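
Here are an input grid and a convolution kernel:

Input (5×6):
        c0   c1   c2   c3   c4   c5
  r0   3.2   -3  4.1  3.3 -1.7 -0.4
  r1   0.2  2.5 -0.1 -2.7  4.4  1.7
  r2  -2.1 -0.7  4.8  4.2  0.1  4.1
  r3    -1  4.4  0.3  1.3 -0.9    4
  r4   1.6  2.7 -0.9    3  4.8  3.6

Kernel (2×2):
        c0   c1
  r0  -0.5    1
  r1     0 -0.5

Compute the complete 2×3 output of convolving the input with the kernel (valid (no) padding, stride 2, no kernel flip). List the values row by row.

-5.85 2.6 -0.4
-1.85 1.15 2.05

Output[0,0]: The receptive field on the input at this output position is [3.2 -3 / 0.2 2.5]. Elementwise product with the kernel and sum: 3.2·-0.5 + -3·1 + 2.5·-0.5.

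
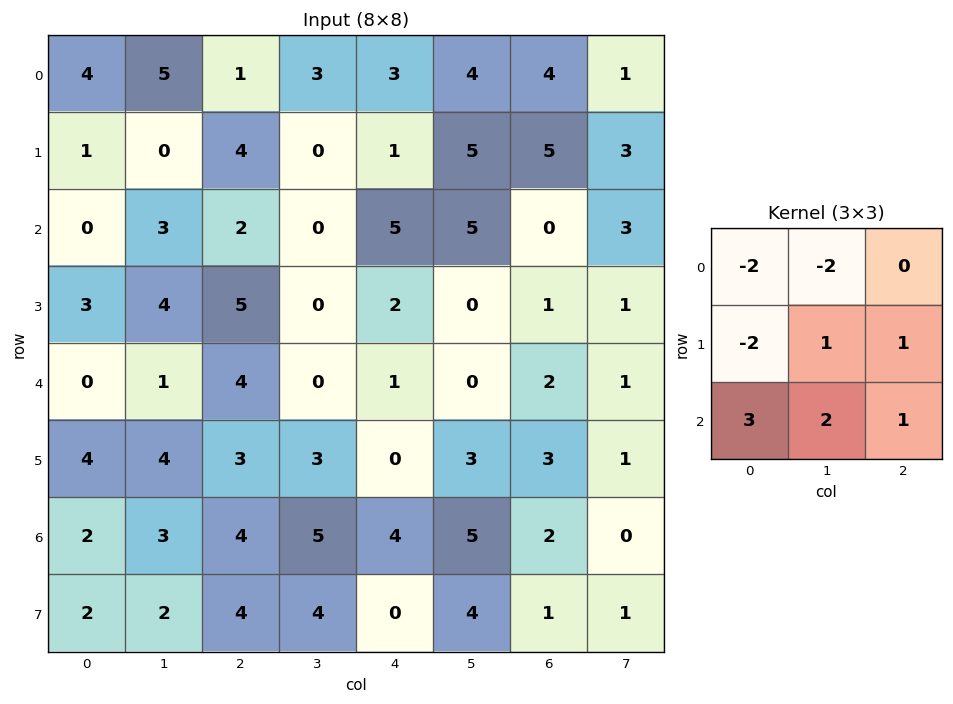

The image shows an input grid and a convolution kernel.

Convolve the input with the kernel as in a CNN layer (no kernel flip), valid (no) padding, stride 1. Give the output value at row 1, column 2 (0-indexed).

The receptive field on the input at this output position is [4 0 1 / 2 0 5 / 5 0 2]. Elementwise product with the kernel and sum: 4·-2 + 0·-2 + 2·-2 + 0·1 + 5·1 + 5·3 + 0·2 + 2·1.

10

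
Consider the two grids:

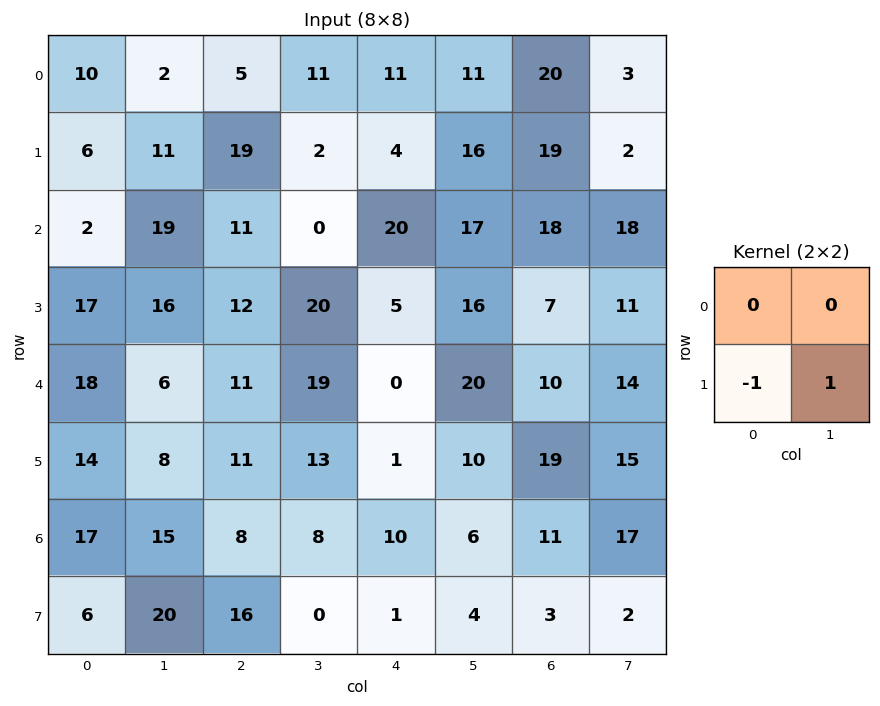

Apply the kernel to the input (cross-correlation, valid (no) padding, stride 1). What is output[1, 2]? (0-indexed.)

-11

The receptive field on the input at this output position is [19 2 / 11 0]. Elementwise product with the kernel and sum: 11·-1 + 0·1.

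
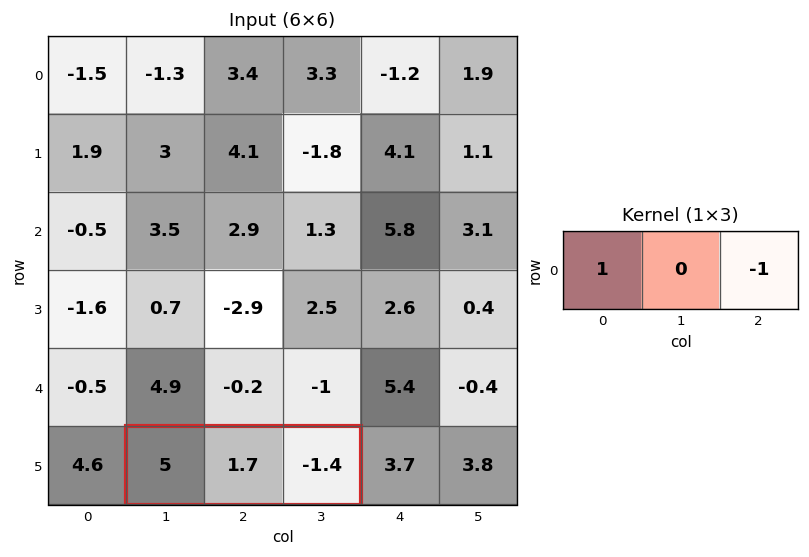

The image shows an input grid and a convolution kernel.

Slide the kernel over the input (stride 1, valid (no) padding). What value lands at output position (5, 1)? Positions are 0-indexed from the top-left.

6.4

The receptive field on the input at this output position is [5 1.7 -1.4]. Elementwise product with the kernel and sum: 5·1 + -1.4·-1.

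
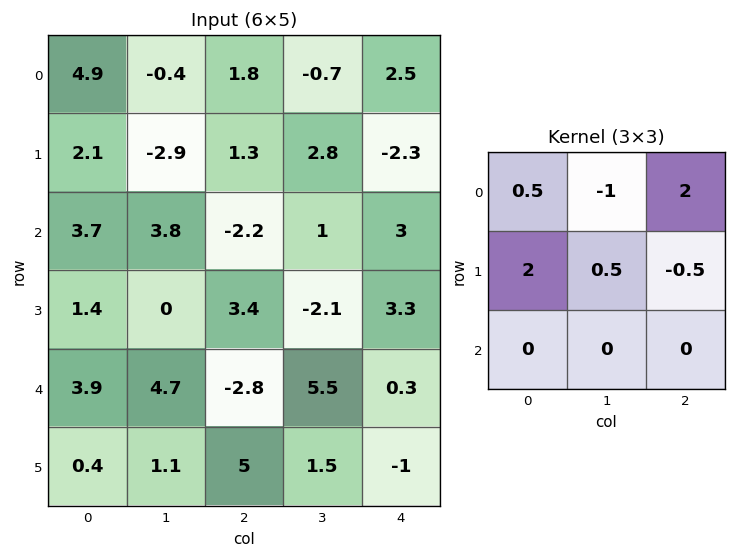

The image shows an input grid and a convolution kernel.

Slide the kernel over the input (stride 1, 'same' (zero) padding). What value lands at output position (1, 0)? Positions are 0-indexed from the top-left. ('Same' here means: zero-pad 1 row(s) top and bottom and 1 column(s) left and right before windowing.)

The receptive field on the zero-padded input at this output position is [0 4.9 -0.4 / 0 2.1 -2.9 / 0 3.7 3.8]. Elementwise product with the kernel and sum: 0·0.5 + 4.9·-1 + -0.4·2 + 0·2 + 2.1·0.5 + -2.9·-0.5.

-3.2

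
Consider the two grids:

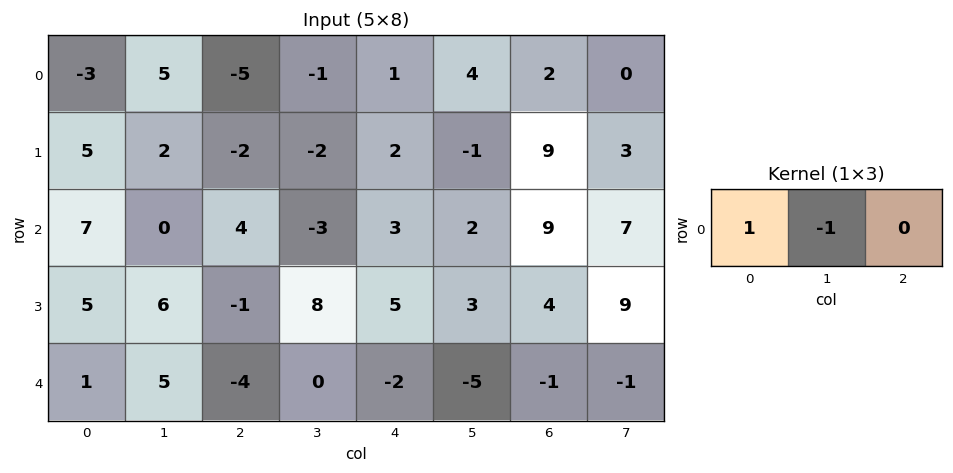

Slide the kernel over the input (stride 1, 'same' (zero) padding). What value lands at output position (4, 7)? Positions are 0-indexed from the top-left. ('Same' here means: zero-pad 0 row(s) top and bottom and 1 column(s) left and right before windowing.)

0

The receptive field on the zero-padded input at this output position is [-1 -1 0]. Elementwise product with the kernel and sum: -1·1 + -1·-1.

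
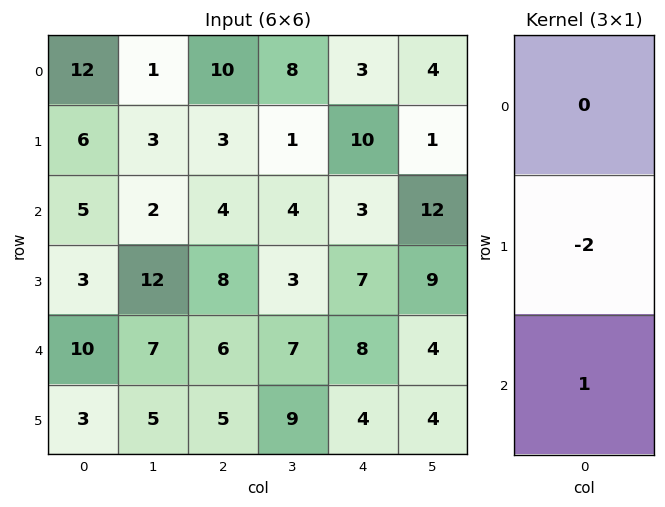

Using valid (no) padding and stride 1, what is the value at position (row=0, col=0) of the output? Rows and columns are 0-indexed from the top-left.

The receptive field on the input at this output position is [12 / 6 / 5]. Elementwise product with the kernel and sum: 6·-2 + 5·1.

-7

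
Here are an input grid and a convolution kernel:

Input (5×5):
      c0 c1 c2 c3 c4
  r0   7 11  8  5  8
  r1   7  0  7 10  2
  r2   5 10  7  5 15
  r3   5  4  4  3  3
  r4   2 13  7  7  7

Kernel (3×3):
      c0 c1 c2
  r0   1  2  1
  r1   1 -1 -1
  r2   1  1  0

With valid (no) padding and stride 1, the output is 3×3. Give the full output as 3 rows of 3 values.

Output[0,0]: The receptive field on the input at this output position is [7 11 8 / 7 0 7 / 5 10 7]. Elementwise product with the kernel and sum: 7·1 + 11·2 + 8·1 + 7·1 + 0·-1 + 7·-1 + 5·1 + 10·1.

52 32 33
11 30 23
44 46 44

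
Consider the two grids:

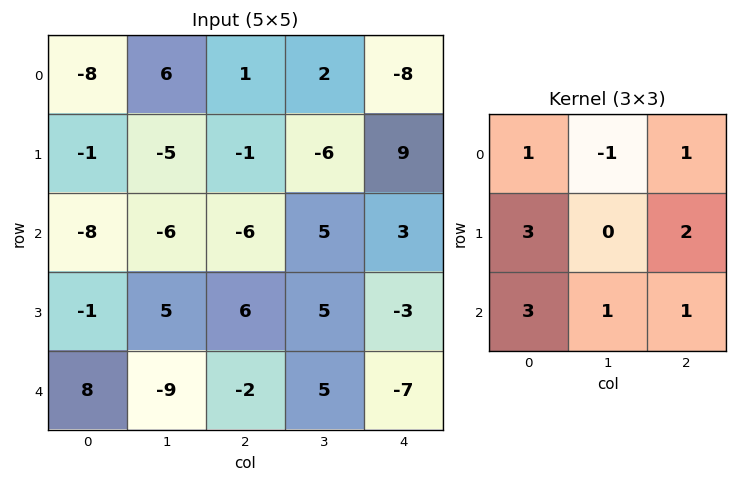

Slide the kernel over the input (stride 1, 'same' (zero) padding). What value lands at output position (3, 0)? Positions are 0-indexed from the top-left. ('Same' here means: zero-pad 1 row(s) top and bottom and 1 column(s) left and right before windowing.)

11

The receptive field on the zero-padded input at this output position is [0 -8 -6 / 0 -1 5 / 0 8 -9]. Elementwise product with the kernel and sum: 0·1 + -8·-1 + -6·1 + 0·3 + 5·2 + 0·3 + 8·1 + -9·1.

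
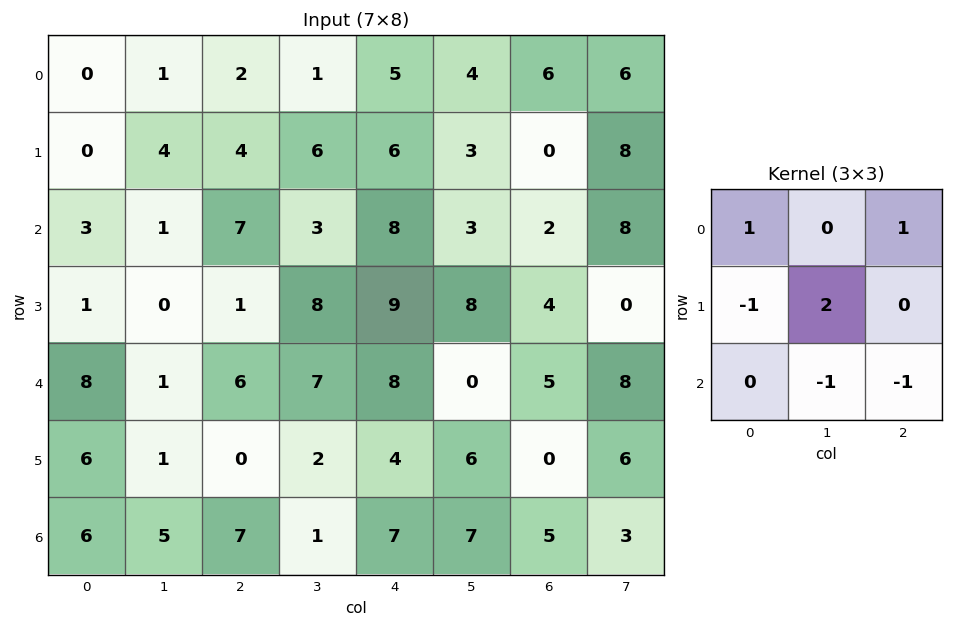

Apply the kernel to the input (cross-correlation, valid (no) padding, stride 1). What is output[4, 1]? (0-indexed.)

The receptive field on the input at this output position is [1 6 7 / 1 0 2 / 5 7 1]. Elementwise product with the kernel and sum: 1·1 + 7·1 + 1·-1 + 0·2 + 7·-1 + 1·-1.

-1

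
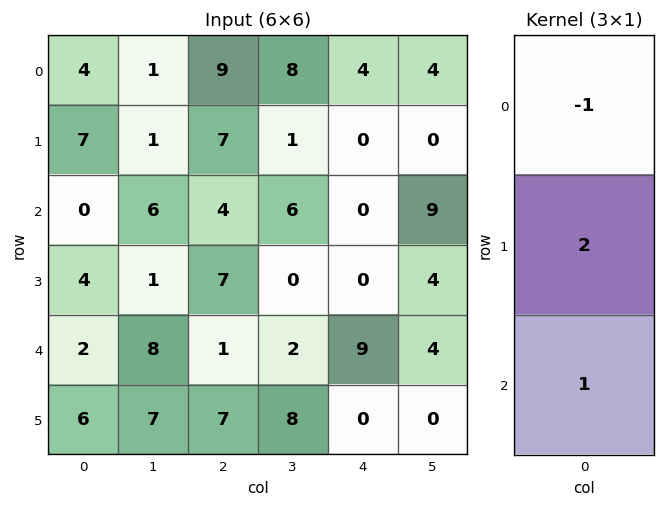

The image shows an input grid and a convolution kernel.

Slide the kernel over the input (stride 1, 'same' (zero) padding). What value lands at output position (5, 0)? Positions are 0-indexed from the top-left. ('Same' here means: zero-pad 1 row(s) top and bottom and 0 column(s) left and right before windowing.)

10

The receptive field on the zero-padded input at this output position is [2 / 6 / 0]. Elementwise product with the kernel and sum: 2·-1 + 6·2 + 0·1.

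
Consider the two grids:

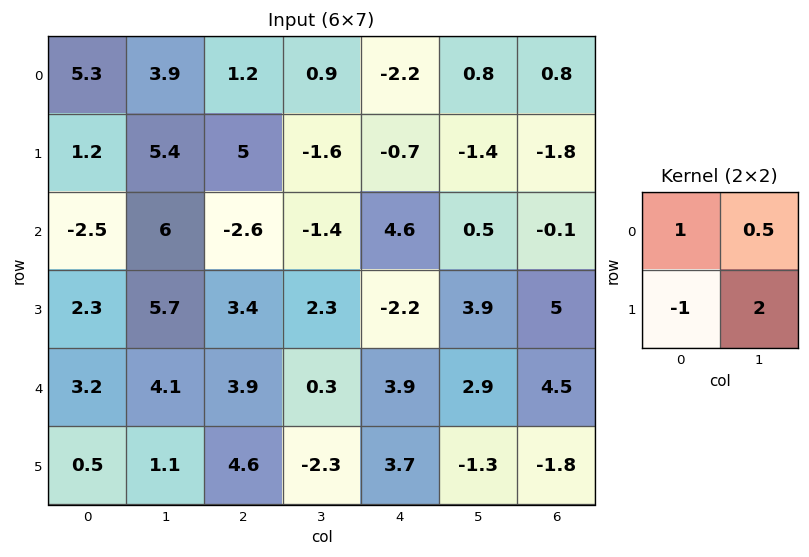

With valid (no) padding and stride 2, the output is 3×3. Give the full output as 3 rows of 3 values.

Output[0,0]: The receptive field on the input at this output position is [5.3 3.9 / 1.2 5.4]. Elementwise product with the kernel and sum: 5.3·1 + 3.9·0.5 + 1.2·-1 + 5.4·2.

16.85 -6.55 -3.9
9.6 -2.1 14.85
6.95 -5.15 -0.95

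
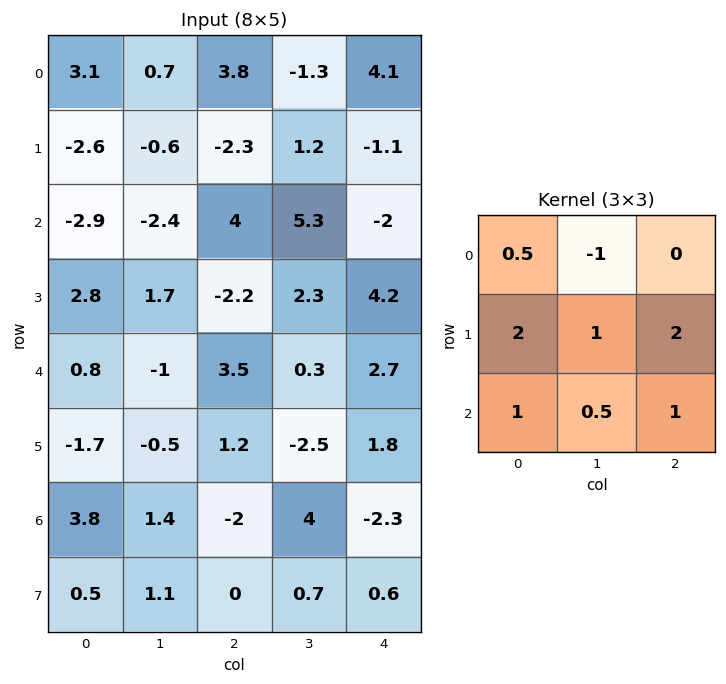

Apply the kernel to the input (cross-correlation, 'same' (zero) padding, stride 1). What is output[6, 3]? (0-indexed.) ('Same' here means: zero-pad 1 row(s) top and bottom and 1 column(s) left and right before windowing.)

The receptive field on the zero-padded input at this output position is [1.2 -2.5 1.8 / -2 4 -2.3 / 0 0.7 0.6]. Elementwise product with the kernel and sum: 1.2·0.5 + -2.5·-1 + -2·2 + 4·1 + -2.3·2 + 0·1 + 0.7·0.5 + 0.6·1.

-0.55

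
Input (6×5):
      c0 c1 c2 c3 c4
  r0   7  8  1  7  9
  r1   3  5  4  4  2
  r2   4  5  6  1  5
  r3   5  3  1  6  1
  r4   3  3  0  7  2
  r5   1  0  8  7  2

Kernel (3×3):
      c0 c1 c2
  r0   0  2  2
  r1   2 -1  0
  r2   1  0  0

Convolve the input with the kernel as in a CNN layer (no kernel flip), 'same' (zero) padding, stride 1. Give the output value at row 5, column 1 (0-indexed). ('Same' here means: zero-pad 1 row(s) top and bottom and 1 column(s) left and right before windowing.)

8

The receptive field on the zero-padded input at this output position is [3 3 0 / 1 0 8 / 0 0 0]. Elementwise product with the kernel and sum: 3·2 + 0·2 + 1·2 + 0·-1 + 0·1.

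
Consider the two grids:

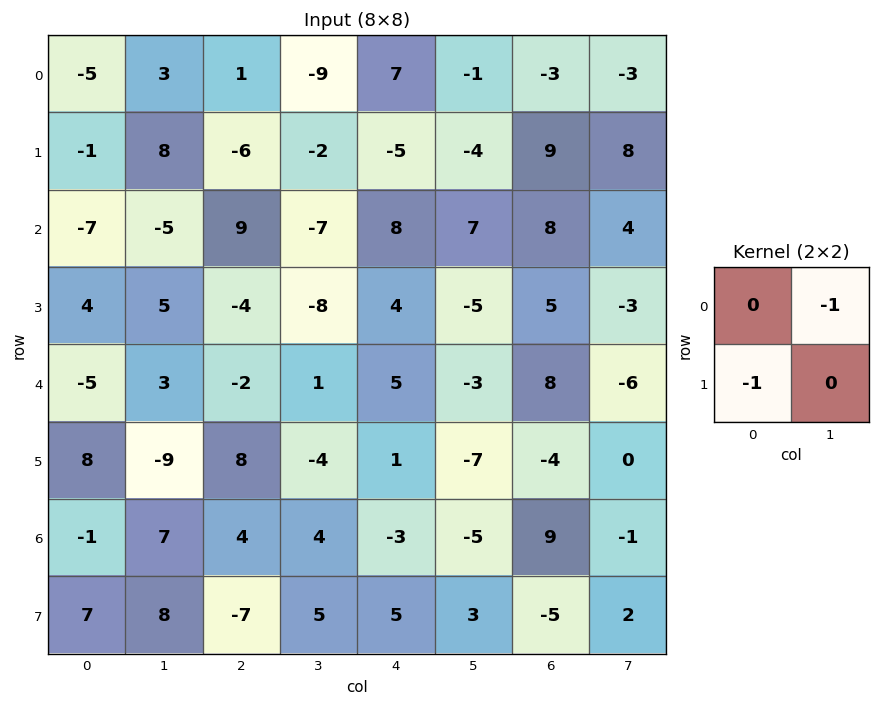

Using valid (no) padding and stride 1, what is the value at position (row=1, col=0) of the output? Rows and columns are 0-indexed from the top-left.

The receptive field on the input at this output position is [-1 8 / -7 -5]. Elementwise product with the kernel and sum: 8·-1 + -7·-1.

-1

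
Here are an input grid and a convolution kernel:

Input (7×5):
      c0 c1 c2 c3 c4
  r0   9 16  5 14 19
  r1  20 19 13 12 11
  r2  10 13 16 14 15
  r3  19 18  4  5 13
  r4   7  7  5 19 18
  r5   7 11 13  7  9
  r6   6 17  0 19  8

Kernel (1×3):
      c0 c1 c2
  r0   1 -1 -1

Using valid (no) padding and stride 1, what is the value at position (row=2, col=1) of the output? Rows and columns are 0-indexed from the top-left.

The receptive field on the input at this output position is [13 16 14]. Elementwise product with the kernel and sum: 13·1 + 16·-1 + 14·-1.

-17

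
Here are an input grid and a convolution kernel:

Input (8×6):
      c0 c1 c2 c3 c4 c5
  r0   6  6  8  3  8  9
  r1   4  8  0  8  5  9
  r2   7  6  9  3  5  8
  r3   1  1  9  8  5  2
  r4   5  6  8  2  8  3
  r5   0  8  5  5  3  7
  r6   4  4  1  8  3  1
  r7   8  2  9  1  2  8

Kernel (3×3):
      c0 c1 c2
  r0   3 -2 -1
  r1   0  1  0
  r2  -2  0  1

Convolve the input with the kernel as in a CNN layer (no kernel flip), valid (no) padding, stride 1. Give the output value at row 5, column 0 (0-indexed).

The receptive field on the input at this output position is [0 8 5 / 4 4 1 / 8 2 9]. Elementwise product with the kernel and sum: 0·3 + 8·-2 + 5·-1 + 4·1 + 8·-2 + 9·1.

-24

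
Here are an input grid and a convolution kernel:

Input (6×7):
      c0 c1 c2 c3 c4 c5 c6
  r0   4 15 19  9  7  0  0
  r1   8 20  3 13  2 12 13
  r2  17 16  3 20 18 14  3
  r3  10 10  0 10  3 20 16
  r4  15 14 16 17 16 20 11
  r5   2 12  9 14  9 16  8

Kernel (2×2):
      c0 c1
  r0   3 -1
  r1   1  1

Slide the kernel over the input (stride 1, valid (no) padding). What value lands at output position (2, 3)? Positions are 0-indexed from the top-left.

The receptive field on the input at this output position is [20 18 / 10 3]. Elementwise product with the kernel and sum: 20·3 + 18·-1 + 10·1 + 3·1.

55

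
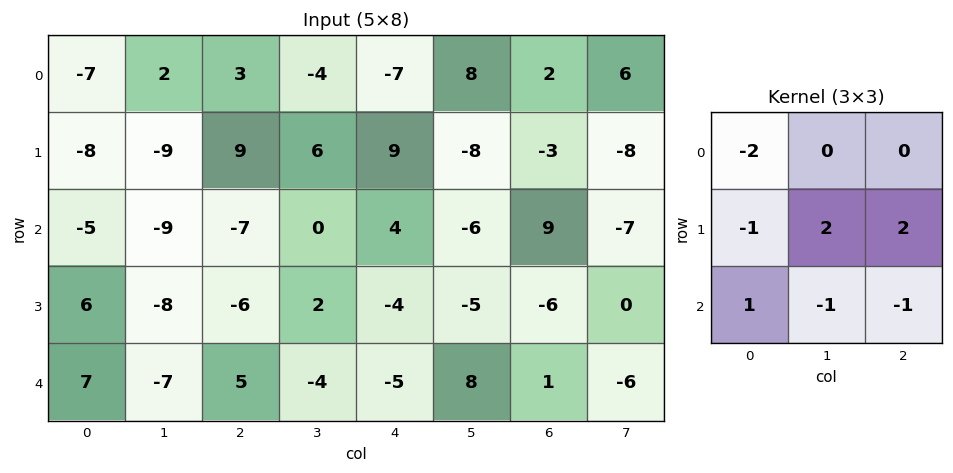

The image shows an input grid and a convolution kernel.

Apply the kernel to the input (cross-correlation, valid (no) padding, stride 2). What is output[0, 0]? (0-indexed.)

The receptive field on the input at this output position is [-7 2 3 / -8 -9 9 / -5 -9 -7]. Elementwise product with the kernel and sum: -7·-2 + -8·-1 + -9·2 + 9·2 + -5·1 + -9·-1 + -7·-1.

33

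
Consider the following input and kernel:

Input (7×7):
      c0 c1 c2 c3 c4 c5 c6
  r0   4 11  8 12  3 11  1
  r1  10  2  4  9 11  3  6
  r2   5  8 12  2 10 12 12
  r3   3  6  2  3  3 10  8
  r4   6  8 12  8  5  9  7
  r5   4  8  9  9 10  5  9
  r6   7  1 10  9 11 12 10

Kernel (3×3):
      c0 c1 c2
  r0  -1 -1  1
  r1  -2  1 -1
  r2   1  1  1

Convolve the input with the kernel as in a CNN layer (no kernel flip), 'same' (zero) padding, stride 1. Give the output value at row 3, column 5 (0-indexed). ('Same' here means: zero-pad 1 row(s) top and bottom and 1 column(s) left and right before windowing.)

7

The receptive field on the zero-padded input at this output position is [10 12 12 / 3 10 8 / 5 9 7]. Elementwise product with the kernel and sum: 10·-1 + 12·-1 + 12·1 + 3·-2 + 10·1 + 8·-1 + 5·1 + 9·1 + 7·1.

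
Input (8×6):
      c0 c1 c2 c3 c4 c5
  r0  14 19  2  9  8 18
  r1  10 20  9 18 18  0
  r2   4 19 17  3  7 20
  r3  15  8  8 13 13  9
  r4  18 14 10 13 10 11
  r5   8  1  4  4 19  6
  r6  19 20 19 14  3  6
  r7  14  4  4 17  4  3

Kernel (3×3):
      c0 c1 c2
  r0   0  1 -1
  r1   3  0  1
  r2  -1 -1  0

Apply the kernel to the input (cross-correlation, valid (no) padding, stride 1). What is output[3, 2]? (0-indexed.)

32

The receptive field on the input at this output position is [8 13 13 / 10 13 10 / 4 4 19]. Elementwise product with the kernel and sum: 13·1 + 13·-1 + 10·3 + 10·1 + 4·-1 + 4·-1.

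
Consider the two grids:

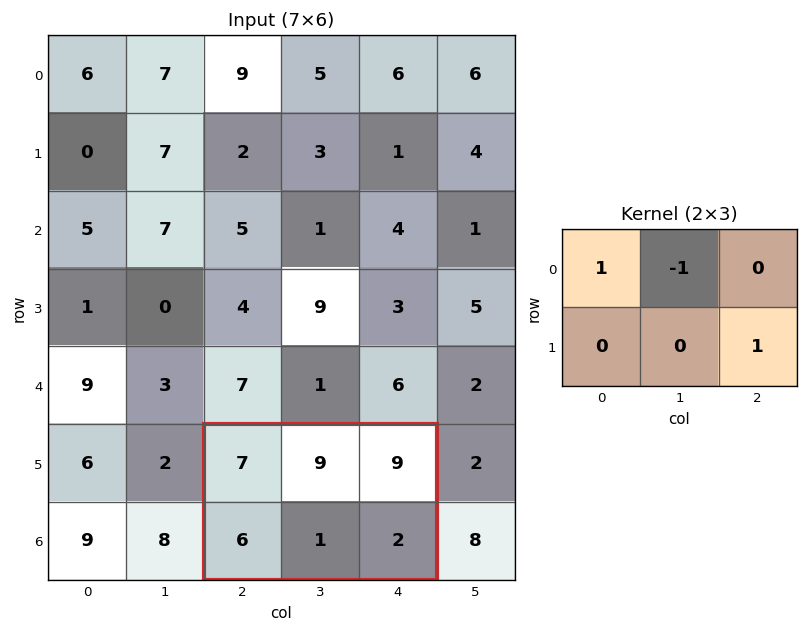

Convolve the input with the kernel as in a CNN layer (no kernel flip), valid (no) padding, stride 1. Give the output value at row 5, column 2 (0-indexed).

0

The receptive field on the input at this output position is [7 9 9 / 6 1 2]. Elementwise product with the kernel and sum: 7·1 + 9·-1 + 2·1.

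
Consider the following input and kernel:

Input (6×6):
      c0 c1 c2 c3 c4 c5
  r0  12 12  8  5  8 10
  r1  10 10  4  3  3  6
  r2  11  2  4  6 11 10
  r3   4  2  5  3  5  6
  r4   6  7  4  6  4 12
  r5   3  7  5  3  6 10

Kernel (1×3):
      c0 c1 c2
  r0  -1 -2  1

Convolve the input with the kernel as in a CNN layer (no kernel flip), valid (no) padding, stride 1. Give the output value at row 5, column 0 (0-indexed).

-12

The receptive field on the input at this output position is [3 7 5]. Elementwise product with the kernel and sum: 3·-1 + 7·-2 + 5·1.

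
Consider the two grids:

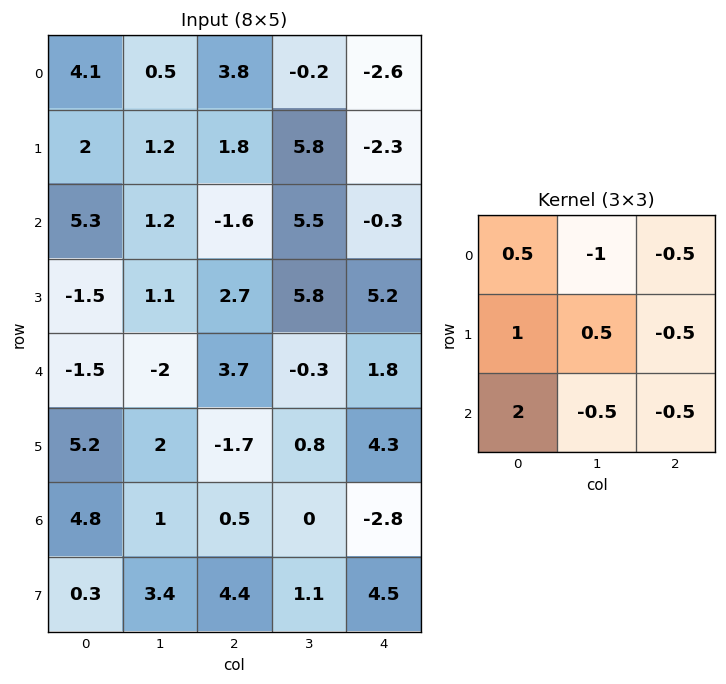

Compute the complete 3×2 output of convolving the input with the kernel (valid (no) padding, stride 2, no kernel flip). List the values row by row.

12.15 3.45
-3.9 3.5
15.3 0.2

Output[0,0]: The receptive field on the input at this output position is [4.1 0.5 3.8 / 2 1.2 1.8 / 5.3 1.2 -1.6]. Elementwise product with the kernel and sum: 4.1·0.5 + 0.5·-1 + 3.8·-0.5 + 2·1 + 1.2·0.5 + 1.8·-0.5 + 5.3·2 + 1.2·-0.5 + -1.6·-0.5.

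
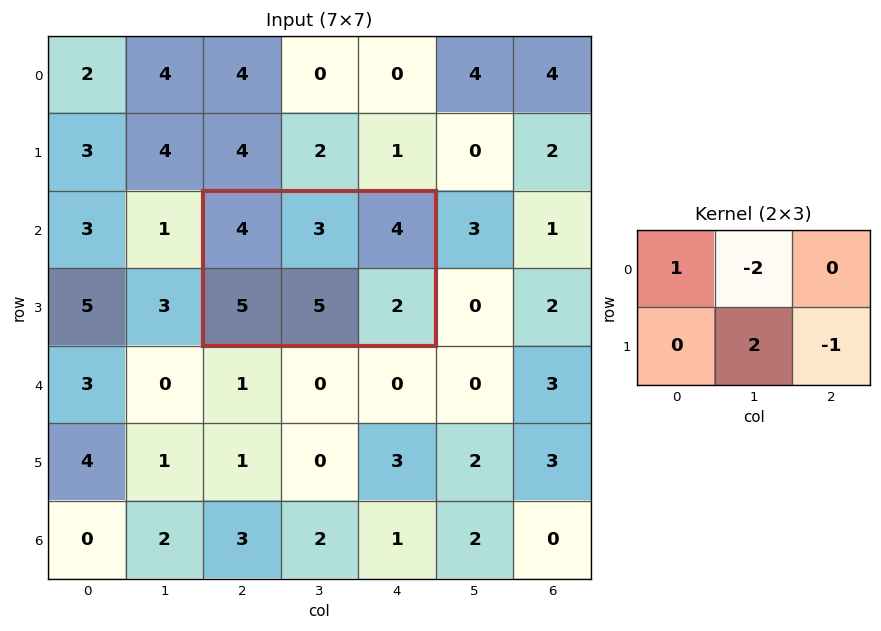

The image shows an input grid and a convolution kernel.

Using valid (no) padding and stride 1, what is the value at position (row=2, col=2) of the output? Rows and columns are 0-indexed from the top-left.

6

The receptive field on the input at this output position is [4 3 4 / 5 5 2]. Elementwise product with the kernel and sum: 4·1 + 3·-2 + 5·2 + 2·-1.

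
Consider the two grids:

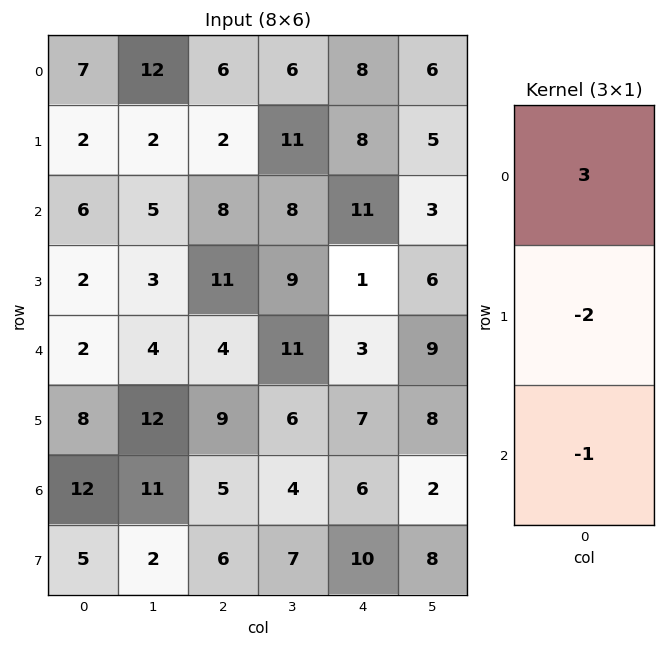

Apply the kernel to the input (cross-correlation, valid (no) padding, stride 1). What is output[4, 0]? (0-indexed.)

The receptive field on the input at this output position is [2 / 8 / 12]. Elementwise product with the kernel and sum: 2·3 + 8·-2 + 12·-1.

-22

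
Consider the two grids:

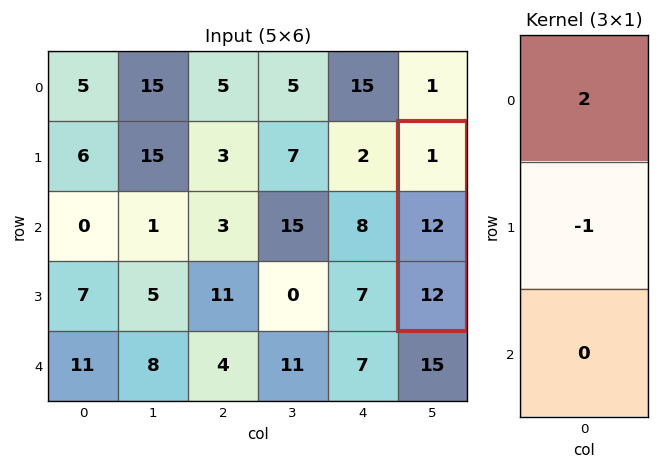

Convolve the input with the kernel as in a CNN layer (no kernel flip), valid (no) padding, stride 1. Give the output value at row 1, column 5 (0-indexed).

The receptive field on the input at this output position is [1 / 12 / 12]. Elementwise product with the kernel and sum: 1·2 + 12·-1.

-10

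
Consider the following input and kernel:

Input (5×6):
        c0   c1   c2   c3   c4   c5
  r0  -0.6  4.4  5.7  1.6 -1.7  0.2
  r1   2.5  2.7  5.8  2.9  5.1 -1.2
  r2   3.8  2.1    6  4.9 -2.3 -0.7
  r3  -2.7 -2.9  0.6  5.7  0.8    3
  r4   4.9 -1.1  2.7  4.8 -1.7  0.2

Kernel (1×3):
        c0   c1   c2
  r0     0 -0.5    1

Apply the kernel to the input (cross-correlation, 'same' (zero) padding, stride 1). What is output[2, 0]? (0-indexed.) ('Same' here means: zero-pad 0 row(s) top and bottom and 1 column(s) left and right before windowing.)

The receptive field on the zero-padded input at this output position is [0 3.8 2.1]. Elementwise product with the kernel and sum: 3.8·-0.5 + 2.1·1.

0.2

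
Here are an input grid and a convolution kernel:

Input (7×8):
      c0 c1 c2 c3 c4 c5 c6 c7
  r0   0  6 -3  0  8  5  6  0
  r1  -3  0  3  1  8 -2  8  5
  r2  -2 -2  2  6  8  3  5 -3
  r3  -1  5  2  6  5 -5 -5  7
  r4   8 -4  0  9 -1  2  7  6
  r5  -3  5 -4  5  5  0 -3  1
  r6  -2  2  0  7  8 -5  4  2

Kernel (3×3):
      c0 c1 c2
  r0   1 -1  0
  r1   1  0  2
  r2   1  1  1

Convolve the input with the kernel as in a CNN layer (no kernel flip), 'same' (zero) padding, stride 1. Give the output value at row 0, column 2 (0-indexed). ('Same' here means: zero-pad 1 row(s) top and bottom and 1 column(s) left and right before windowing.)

10

The receptive field on the zero-padded input at this output position is [0 0 0 / 6 -3 0 / 0 3 1]. Elementwise product with the kernel and sum: 0·1 + 0·-1 + 6·1 + 0·2 + 0·1 + 3·1 + 1·1.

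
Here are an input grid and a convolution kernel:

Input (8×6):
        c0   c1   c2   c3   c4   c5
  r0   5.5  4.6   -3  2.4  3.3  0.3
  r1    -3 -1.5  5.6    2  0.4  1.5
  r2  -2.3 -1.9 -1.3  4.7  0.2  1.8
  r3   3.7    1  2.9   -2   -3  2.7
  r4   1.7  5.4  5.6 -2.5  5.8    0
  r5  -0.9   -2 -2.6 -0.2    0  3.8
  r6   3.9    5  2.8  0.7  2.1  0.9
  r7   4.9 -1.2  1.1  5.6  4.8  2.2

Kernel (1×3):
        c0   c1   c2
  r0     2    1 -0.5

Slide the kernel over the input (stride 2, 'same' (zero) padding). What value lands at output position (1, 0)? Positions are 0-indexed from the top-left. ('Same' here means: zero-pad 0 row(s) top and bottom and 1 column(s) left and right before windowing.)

-1.35

The receptive field on the zero-padded input at this output position is [0 -2.3 -1.9]. Elementwise product with the kernel and sum: 0·2 + -2.3·1 + -1.9·-0.5.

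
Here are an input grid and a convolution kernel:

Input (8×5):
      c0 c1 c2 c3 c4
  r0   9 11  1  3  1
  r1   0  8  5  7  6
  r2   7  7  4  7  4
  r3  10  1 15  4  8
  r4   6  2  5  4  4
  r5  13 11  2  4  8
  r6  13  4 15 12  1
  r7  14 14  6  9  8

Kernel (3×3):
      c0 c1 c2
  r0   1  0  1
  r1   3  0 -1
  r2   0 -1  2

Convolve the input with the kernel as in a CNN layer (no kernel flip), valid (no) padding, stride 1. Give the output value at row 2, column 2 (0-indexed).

49

The receptive field on the input at this output position is [4 7 4 / 15 4 8 / 5 4 4]. Elementwise product with the kernel and sum: 4·1 + 4·1 + 15·3 + 8·-1 + 4·-1 + 4·2.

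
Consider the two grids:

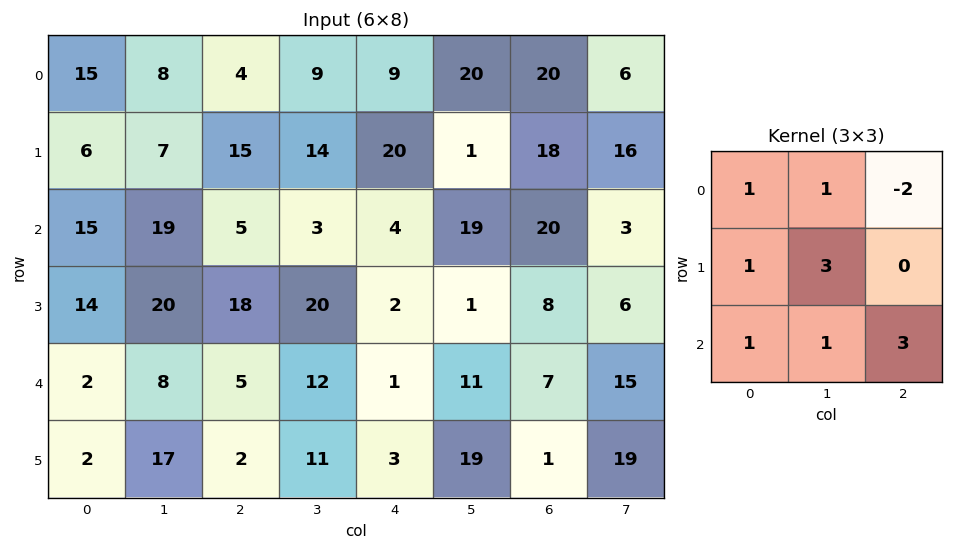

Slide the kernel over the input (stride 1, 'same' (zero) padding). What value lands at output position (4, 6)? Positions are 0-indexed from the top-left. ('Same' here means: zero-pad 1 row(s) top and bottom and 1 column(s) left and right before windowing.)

The receptive field on the zero-padded input at this output position is [1 8 6 / 11 7 15 / 19 1 19]. Elementwise product with the kernel and sum: 1·1 + 8·1 + 6·-2 + 11·1 + 7·3 + 19·1 + 1·1 + 19·3.

106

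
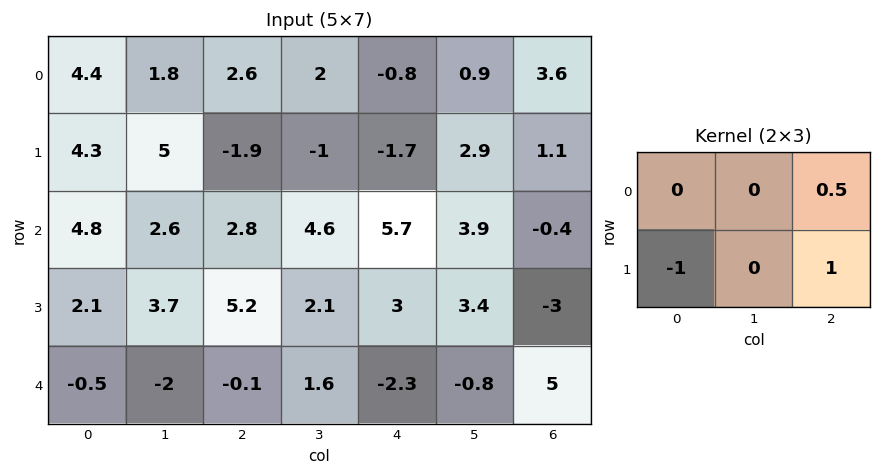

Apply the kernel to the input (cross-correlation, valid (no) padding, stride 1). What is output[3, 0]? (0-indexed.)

The receptive field on the input at this output position is [2.1 3.7 5.2 / -0.5 -2 -0.1]. Elementwise product with the kernel and sum: 5.2·0.5 + -0.5·-1 + -0.1·1.

3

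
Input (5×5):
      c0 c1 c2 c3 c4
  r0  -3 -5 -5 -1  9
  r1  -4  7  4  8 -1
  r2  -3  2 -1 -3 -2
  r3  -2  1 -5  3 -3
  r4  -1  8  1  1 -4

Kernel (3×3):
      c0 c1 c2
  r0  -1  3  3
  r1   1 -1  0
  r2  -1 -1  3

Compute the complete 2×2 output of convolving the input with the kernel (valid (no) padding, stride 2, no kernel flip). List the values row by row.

-40 23
-1 -36

Output[0,0]: The receptive field on the input at this output position is [-3 -5 -5 / -4 7 4 / -3 2 -1]. Elementwise product with the kernel and sum: -3·-1 + -5·3 + -5·3 + -4·1 + 7·-1 + -3·-1 + 2·-1 + -1·3.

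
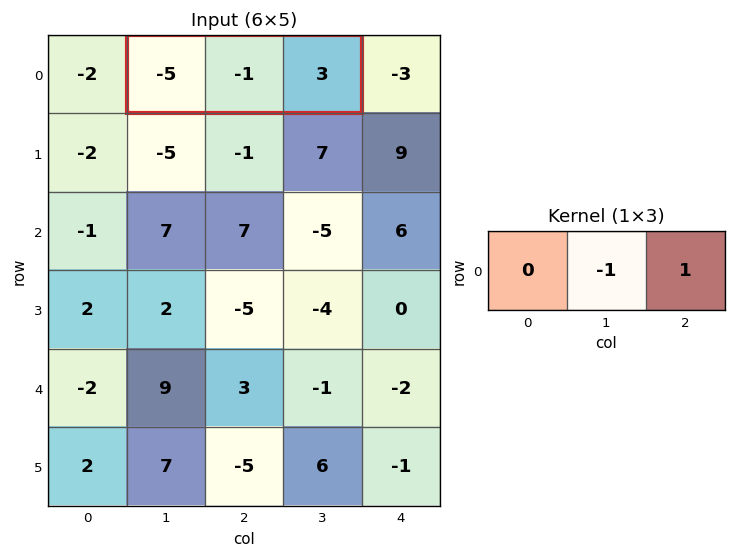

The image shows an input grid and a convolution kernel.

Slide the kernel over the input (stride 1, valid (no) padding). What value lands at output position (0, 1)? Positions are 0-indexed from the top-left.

The receptive field on the input at this output position is [-5 -1 3]. Elementwise product with the kernel and sum: -1·-1 + 3·1.

4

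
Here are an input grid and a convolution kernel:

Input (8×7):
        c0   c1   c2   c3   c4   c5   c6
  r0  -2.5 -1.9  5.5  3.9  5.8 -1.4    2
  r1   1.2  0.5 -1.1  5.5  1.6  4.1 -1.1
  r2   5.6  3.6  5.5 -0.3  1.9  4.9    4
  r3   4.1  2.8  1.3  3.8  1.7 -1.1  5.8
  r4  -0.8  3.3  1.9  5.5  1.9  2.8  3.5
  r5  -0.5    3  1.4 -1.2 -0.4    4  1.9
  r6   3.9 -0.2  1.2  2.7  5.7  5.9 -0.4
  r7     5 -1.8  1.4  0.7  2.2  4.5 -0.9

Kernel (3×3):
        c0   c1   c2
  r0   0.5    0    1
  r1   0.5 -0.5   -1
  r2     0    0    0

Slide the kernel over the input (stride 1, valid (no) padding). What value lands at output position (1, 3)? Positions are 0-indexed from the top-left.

The receptive field on the input at this output position is [5.5 1.6 4.1 / -0.3 1.9 4.9 / 3.8 1.7 -1.1]. Elementwise product with the kernel and sum: 5.5·0.5 + 4.1·1 + -0.3·0.5 + 1.9·-0.5 + 4.9·-1.

0.85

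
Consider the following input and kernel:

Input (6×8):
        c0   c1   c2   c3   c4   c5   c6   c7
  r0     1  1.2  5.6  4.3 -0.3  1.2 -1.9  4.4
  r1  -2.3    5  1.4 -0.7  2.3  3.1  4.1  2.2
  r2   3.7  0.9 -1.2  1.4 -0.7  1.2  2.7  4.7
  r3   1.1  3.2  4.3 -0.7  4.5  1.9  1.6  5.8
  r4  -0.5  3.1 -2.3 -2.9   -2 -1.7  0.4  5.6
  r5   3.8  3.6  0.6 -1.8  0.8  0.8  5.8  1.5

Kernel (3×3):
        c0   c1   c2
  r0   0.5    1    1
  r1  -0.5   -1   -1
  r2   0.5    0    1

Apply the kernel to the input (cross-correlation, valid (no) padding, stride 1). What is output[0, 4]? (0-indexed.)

The receptive field on the input at this output position is [-0.3 1.2 -1.9 / 2.3 3.1 4.1 / -0.7 1.2 2.7]. Elementwise product with the kernel and sum: -0.3·0.5 + 1.2·1 + -1.9·1 + 2.3·-0.5 + 3.1·-1 + 4.1·-1 + -0.7·0.5 + 2.7·1.

-6.85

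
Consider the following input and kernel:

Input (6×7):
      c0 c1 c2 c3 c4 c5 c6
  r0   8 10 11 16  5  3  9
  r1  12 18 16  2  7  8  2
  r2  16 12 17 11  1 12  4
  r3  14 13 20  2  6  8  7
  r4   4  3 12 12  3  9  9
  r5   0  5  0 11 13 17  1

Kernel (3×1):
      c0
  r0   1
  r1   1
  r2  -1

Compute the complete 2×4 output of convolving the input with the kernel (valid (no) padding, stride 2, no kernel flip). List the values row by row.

4 10 11 7
26 25 4 2

Output[0,0]: The receptive field on the input at this output position is [8 / 12 / 16]. Elementwise product with the kernel and sum: 8·1 + 12·1 + 16·-1.
Output[0,1]: The receptive field on the input at this output position is [11 / 16 / 17]. Elementwise product with the kernel and sum: 11·1 + 16·1 + 17·-1.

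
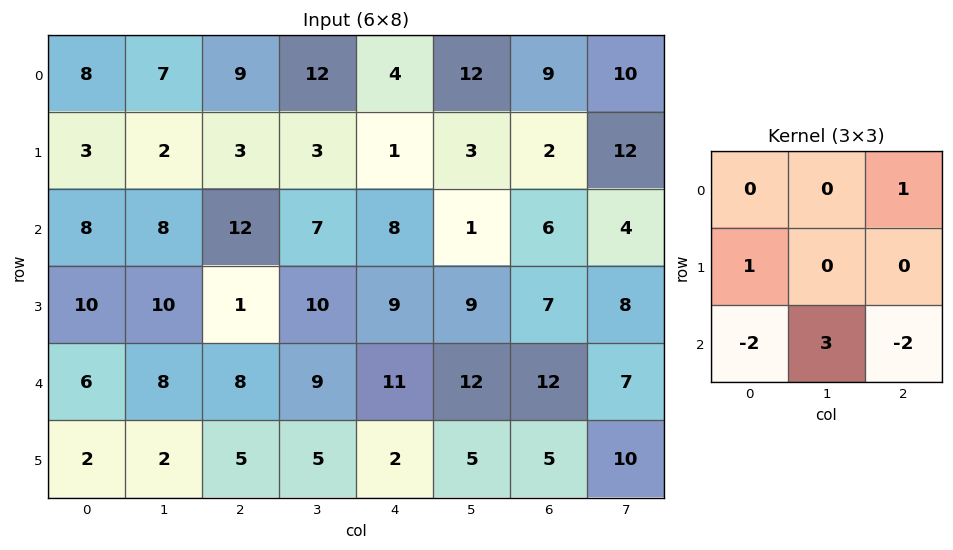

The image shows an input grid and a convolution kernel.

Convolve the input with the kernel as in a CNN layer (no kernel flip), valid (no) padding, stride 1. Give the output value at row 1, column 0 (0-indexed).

19

The receptive field on the input at this output position is [3 2 3 / 8 8 12 / 10 10 1]. Elementwise product with the kernel and sum: 3·1 + 8·1 + 10·-2 + 10·3 + 1·-2.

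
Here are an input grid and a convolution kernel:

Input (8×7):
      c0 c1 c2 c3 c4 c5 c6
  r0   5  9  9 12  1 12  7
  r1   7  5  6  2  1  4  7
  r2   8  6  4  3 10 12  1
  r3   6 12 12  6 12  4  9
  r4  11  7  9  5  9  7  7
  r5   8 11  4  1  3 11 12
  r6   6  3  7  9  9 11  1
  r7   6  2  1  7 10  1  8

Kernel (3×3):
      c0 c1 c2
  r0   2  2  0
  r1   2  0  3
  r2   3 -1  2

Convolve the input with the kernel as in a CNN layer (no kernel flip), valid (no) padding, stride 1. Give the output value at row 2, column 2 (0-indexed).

The receptive field on the input at this output position is [4 3 10 / 12 6 12 / 9 5 9]. Elementwise product with the kernel and sum: 4·2 + 3·2 + 12·2 + 12·3 + 9·3 + 5·-1 + 9·2.

114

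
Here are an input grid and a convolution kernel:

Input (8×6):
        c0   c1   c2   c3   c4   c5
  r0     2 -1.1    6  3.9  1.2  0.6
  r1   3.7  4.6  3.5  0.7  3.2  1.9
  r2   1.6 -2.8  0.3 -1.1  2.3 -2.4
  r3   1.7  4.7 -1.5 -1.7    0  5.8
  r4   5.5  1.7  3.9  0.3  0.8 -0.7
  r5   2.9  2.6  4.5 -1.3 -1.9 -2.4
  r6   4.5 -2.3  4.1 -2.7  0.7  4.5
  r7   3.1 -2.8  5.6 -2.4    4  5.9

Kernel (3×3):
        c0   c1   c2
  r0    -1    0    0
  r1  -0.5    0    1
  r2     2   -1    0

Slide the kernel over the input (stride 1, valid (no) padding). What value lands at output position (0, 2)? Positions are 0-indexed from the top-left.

The receptive field on the input at this output position is [6 3.9 1.2 / 3.5 0.7 3.2 / 0.3 -1.1 2.3]. Elementwise product with the kernel and sum: 6·-1 + 3.5·-0.5 + 3.2·1 + 0.3·2 + -1.1·-1.

-2.85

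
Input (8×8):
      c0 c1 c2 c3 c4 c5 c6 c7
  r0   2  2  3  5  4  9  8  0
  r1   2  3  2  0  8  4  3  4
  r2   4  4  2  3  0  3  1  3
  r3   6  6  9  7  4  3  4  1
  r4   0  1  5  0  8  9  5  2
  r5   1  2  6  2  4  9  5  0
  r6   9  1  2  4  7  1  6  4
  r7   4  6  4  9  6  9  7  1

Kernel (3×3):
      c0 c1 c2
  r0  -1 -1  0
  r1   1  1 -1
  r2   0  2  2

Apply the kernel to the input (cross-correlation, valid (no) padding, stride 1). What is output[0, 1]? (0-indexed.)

The receptive field on the input at this output position is [2 3 5 / 3 2 0 / 4 2 3]. Elementwise product with the kernel and sum: 2·-1 + 3·-1 + 3·1 + 2·1 + 0·-1 + 2·2 + 3·2.

10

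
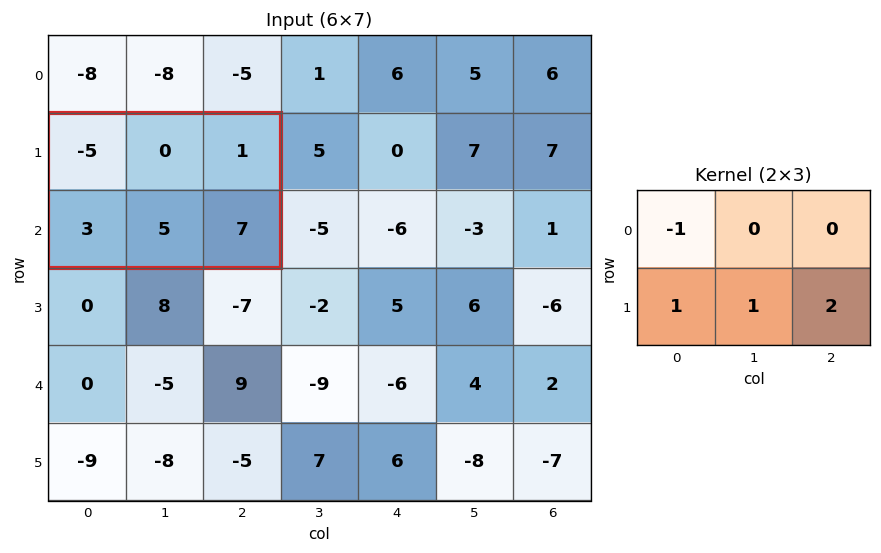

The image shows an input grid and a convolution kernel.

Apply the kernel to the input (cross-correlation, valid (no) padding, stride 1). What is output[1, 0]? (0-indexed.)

27

The receptive field on the input at this output position is [-5 0 1 / 3 5 7]. Elementwise product with the kernel and sum: -5·-1 + 3·1 + 5·1 + 7·2.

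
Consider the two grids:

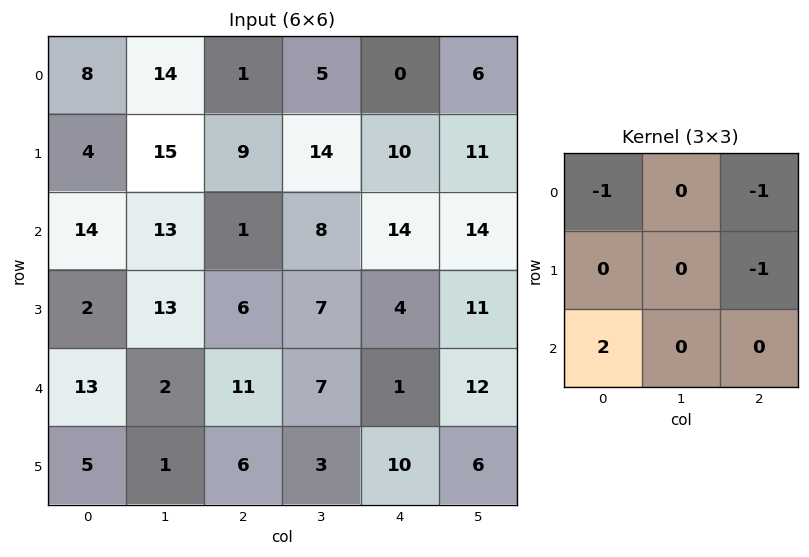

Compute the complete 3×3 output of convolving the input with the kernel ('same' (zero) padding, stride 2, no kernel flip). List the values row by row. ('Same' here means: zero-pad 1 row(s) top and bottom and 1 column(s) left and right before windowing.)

-14 25 22
-28 -11 -25
-15 -25 -24

Output[0,0]: The receptive field on the zero-padded input at this output position is [0 0 0 / 0 8 14 / 0 4 15]. Elementwise product with the kernel and sum: 0·-1 + 0·-1 + 14·-1 + 0·2.
Output[0,1]: The receptive field on the zero-padded input at this output position is [0 0 0 / 14 1 5 / 15 9 14]. Elementwise product with the kernel and sum: 0·-1 + 0·-1 + 5·-1 + 15·2.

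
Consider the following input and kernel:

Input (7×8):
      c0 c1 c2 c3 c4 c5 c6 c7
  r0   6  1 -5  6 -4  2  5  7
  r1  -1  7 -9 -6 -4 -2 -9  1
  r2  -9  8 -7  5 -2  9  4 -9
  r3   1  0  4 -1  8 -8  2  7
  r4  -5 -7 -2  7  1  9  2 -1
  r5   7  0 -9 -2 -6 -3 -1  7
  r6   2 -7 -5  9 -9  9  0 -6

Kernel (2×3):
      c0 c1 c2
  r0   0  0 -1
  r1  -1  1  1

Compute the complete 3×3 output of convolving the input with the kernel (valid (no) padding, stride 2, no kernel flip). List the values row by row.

4 3 -12
10 5 -18
-14 0 0

Output[0,0]: The receptive field on the input at this output position is [6 1 -5 / -1 7 -9]. Elementwise product with the kernel and sum: -5·-1 + -1·-1 + 7·1 + -9·1.
Output[0,1]: The receptive field on the input at this output position is [-5 6 -4 / -9 -6 -4]. Elementwise product with the kernel and sum: -4·-1 + -9·-1 + -6·1 + -4·1.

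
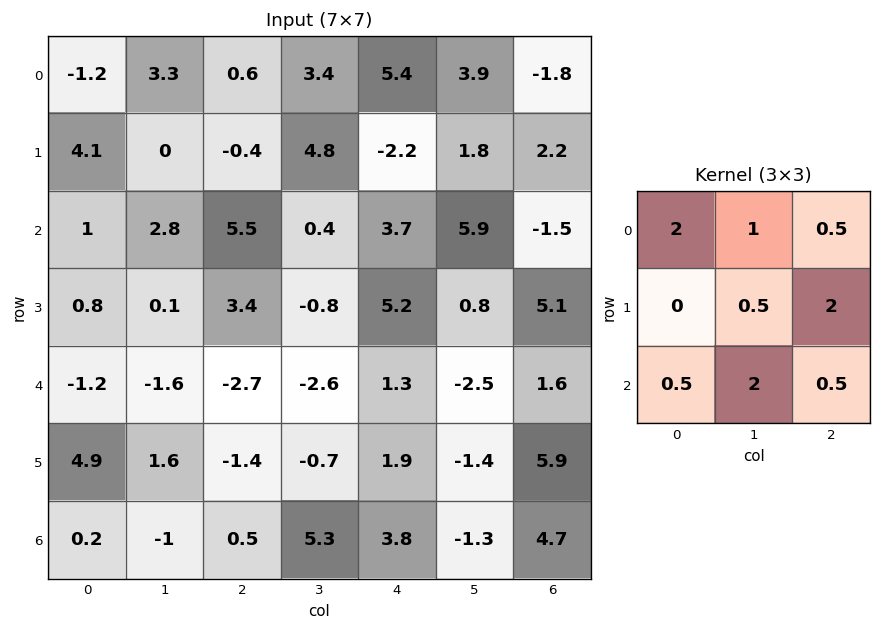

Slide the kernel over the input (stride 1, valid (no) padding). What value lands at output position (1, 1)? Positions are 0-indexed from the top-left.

The receptive field on the input at this output position is [0 -0.4 4.8 / 2.8 5.5 0.4 / 0.1 3.4 -0.8]. Elementwise product with the kernel and sum: 0·2 + -0.4·1 + 4.8·0.5 + 5.5·0.5 + 0.4·2 + 0.1·0.5 + 3.4·2 + -0.8·0.5.

12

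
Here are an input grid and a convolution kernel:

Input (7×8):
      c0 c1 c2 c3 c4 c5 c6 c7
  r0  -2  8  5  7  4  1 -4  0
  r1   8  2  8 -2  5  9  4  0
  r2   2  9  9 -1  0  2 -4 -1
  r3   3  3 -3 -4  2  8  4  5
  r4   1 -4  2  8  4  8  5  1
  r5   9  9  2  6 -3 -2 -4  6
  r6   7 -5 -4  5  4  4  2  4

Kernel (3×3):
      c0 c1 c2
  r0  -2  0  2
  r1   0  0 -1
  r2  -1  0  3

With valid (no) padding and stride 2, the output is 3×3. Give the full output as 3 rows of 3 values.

Output[0,0]: The receptive field on the input at this output position is [-2 8 5 / 8 2 8 / 2 9 9]. Elementwise product with the kernel and sum: -2·-2 + 5·2 + 8·-1 + 2·-1 + 9·3.

31 -16 -32
22 -10 -1
-19 23 8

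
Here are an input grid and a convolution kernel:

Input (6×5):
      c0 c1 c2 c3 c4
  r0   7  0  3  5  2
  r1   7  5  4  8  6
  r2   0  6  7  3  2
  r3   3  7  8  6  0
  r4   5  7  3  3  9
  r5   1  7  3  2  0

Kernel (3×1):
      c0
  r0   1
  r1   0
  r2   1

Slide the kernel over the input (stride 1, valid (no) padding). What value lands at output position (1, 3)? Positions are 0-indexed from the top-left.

The receptive field on the input at this output position is [8 / 3 / 6]. Elementwise product with the kernel and sum: 8·1 + 6·1.

14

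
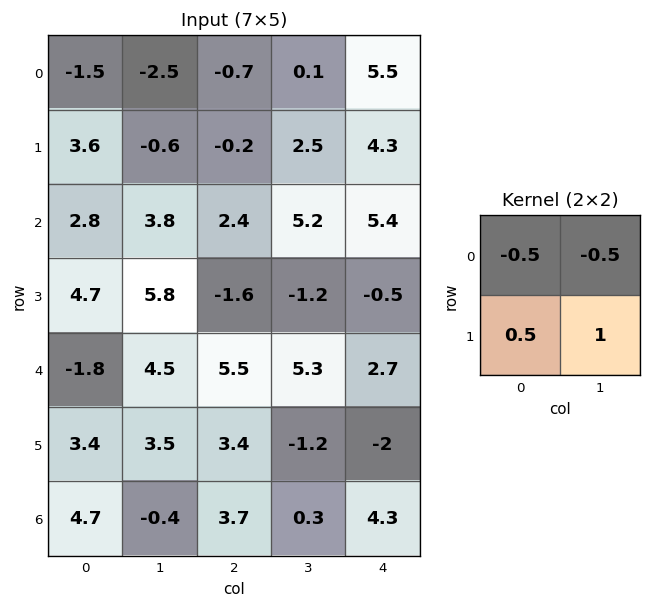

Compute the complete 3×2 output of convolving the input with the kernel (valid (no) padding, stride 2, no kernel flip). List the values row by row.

Output[0,0]: The receptive field on the input at this output position is [-1.5 -2.5 / 3.6 -0.6]. Elementwise product with the kernel and sum: -1.5·-0.5 + -2.5·-0.5 + 3.6·0.5 + -0.6·1.

3.2 2.7
4.85 -5.8
3.85 -4.9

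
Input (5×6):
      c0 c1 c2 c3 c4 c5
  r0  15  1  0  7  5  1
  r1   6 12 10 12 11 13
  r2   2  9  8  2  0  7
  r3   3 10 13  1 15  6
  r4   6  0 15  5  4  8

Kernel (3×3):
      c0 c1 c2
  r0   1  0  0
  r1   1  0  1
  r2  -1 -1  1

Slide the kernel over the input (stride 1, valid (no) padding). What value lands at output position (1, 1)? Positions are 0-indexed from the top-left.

1

The receptive field on the input at this output position is [12 10 12 / 9 8 2 / 10 13 1]. Elementwise product with the kernel and sum: 12·1 + 9·1 + 2·1 + 10·-1 + 13·-1 + 1·1.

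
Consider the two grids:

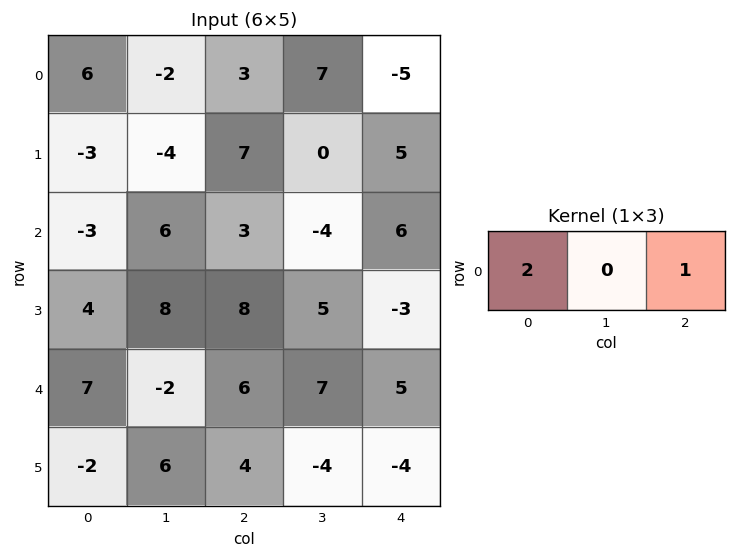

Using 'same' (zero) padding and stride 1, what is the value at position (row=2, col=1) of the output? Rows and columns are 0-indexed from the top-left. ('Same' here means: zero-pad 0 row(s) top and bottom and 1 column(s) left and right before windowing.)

The receptive field on the zero-padded input at this output position is [-3 6 3]. Elementwise product with the kernel and sum: -3·2 + 3·1.

-3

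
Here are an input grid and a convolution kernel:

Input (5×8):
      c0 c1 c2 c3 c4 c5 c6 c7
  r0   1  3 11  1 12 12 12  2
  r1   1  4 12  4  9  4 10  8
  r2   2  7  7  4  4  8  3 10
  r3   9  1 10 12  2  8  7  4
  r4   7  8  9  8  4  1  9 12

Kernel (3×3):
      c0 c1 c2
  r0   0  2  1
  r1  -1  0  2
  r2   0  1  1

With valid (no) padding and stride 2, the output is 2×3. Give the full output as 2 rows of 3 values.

54 28 58
49 18 41

Output[0,0]: The receptive field on the input at this output position is [1 3 11 / 1 4 12 / 2 7 7]. Elementwise product with the kernel and sum: 3·2 + 11·1 + 1·-1 + 12·2 + 7·1 + 7·1.
Output[0,1]: The receptive field on the input at this output position is [11 1 12 / 12 4 9 / 7 4 4]. Elementwise product with the kernel and sum: 1·2 + 12·1 + 12·-1 + 9·2 + 4·1 + 4·1.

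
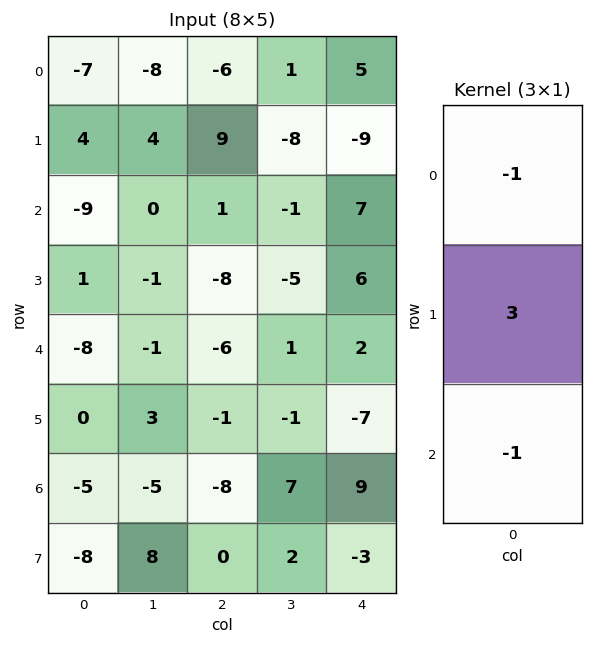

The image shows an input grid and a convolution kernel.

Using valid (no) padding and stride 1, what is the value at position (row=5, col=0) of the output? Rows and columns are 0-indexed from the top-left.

The receptive field on the input at this output position is [0 / -5 / -8]. Elementwise product with the kernel and sum: 0·-1 + -5·3 + -8·-1.

-7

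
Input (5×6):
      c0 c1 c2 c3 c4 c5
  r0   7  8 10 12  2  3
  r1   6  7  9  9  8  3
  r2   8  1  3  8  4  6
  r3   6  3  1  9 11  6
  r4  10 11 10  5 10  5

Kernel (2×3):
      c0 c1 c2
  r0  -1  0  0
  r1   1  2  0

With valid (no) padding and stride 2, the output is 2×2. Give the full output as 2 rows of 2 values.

Output[0,0]: The receptive field on the input at this output position is [7 8 10 / 6 7 9]. Elementwise product with the kernel and sum: 7·-1 + 6·1 + 7·2.
Output[0,1]: The receptive field on the input at this output position is [10 12 2 / 9 9 8]. Elementwise product with the kernel and sum: 10·-1 + 9·1 + 9·2.

13 17
4 16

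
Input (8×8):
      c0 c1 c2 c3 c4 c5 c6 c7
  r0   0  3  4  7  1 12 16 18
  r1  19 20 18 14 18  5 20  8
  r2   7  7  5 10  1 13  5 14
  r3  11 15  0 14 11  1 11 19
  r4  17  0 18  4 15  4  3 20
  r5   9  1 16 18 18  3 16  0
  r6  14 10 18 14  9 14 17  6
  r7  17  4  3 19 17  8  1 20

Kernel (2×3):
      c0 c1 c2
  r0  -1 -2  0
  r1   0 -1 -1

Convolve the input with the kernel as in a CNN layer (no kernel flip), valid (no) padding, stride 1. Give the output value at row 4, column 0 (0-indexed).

-34

The receptive field on the input at this output position is [17 0 18 / 9 1 16]. Elementwise product with the kernel and sum: 17·-1 + 0·-2 + 1·-1 + 16·-1.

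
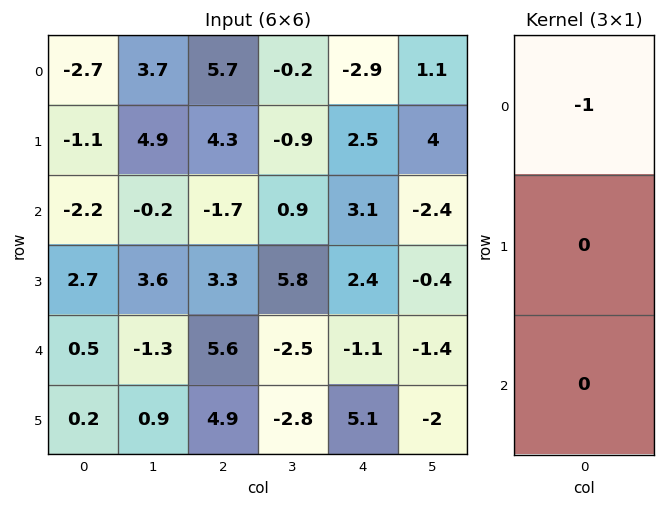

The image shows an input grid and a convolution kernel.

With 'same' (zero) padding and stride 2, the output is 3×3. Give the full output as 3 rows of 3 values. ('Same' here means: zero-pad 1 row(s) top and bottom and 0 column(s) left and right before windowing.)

Output[0,0]: The receptive field on the zero-padded input at this output position is [0 / -2.7 / -1.1]. Elementwise product with the kernel and sum: 0·-1.

0 0 0
1.1 -4.3 -2.5
-2.7 -3.3 -2.4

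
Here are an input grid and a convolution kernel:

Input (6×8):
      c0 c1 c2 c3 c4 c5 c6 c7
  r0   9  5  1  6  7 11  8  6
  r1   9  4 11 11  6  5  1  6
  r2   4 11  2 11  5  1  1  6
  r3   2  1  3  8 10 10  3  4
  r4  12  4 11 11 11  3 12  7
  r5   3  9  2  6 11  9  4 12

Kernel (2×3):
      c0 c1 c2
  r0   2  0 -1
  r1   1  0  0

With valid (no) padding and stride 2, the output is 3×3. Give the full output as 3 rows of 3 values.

Output[0,0]: The receptive field on the input at this output position is [9 5 1 / 9 4 11]. Elementwise product with the kernel and sum: 9·2 + 1·-1 + 9·1.

26 6 12
8 2 19
16 13 21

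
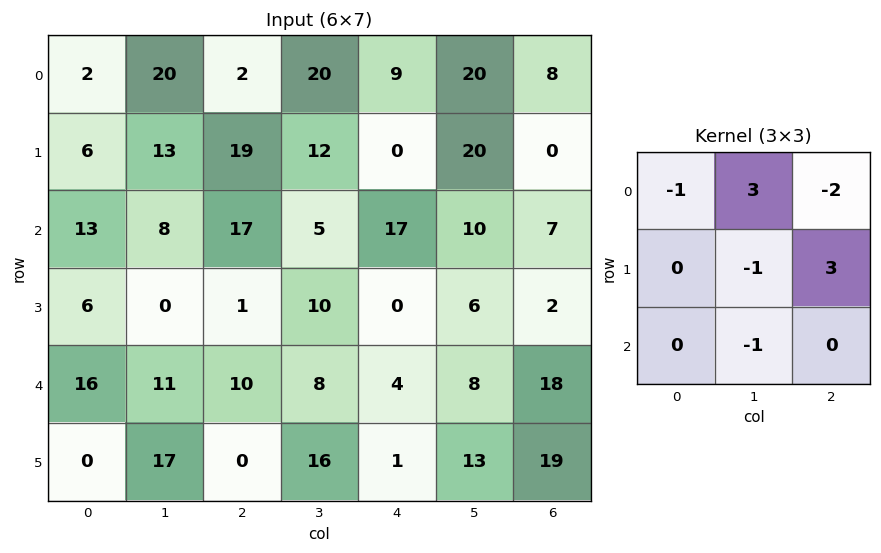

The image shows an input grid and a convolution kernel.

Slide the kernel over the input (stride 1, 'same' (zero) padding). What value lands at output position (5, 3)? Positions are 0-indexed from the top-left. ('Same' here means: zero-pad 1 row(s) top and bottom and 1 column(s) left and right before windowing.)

-7

The receptive field on the zero-padded input at this output position is [10 8 4 / 0 16 1 / 0 0 0]. Elementwise product with the kernel and sum: 10·-1 + 8·3 + 4·-2 + 16·-1 + 1·3 + 0·-1.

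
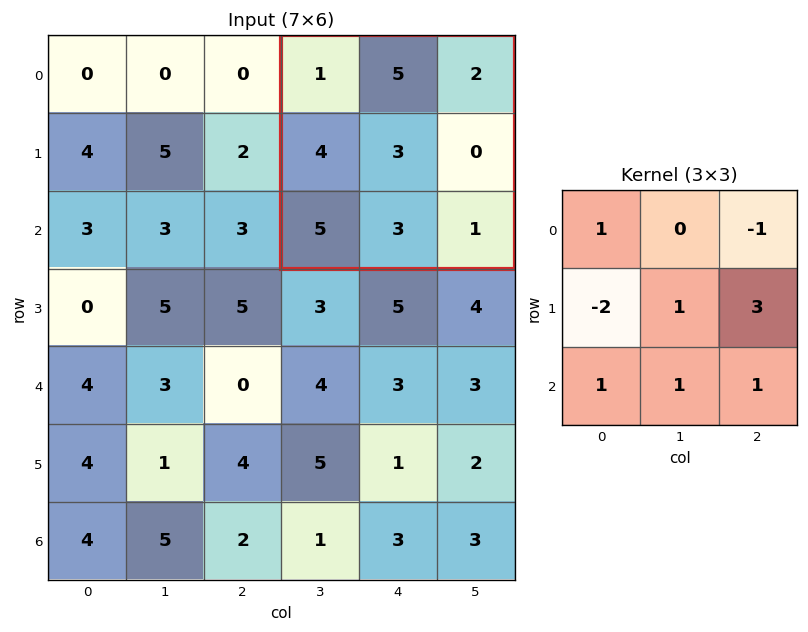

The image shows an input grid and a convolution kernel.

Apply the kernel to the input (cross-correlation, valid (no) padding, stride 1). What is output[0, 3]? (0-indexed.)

3

The receptive field on the input at this output position is [1 5 2 / 4 3 0 / 5 3 1]. Elementwise product with the kernel and sum: 1·1 + 2·-1 + 4·-2 + 3·1 + 0·3 + 5·1 + 3·1 + 1·1.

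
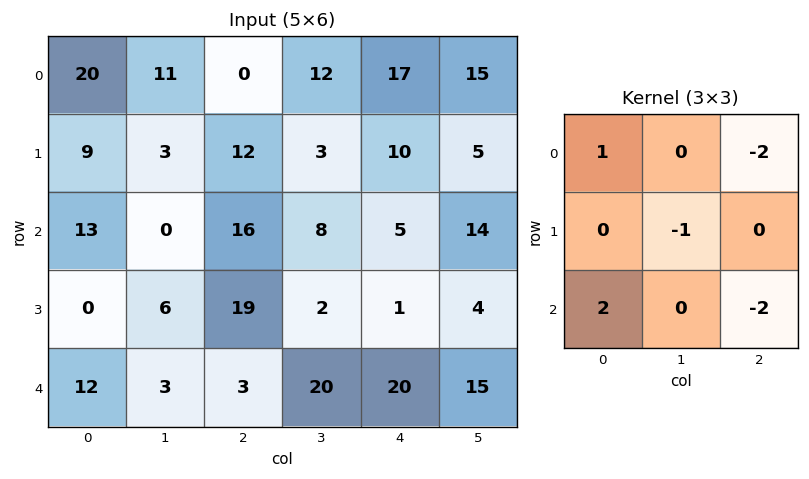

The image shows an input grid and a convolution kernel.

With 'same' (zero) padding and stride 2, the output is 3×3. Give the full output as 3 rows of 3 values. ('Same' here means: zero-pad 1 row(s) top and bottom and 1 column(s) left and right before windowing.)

-26 0 -21
-31 -11 -16
-24 -1 -26

Output[0,0]: The receptive field on the zero-padded input at this output position is [0 0 0 / 0 20 11 / 0 9 3]. Elementwise product with the kernel and sum: 0·1 + 0·-2 + 20·-1 + 0·2 + 3·-2.
Output[0,1]: The receptive field on the zero-padded input at this output position is [0 0 0 / 11 0 12 / 3 12 3]. Elementwise product with the kernel and sum: 0·1 + 0·-2 + 0·-1 + 3·2 + 3·-2.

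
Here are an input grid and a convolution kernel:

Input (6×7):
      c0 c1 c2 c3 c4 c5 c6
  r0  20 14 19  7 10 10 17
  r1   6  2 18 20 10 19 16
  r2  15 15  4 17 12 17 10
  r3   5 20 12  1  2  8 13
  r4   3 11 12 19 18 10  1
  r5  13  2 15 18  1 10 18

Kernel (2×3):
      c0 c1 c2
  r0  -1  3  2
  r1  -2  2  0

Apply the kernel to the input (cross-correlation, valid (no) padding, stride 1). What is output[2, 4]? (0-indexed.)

The receptive field on the input at this output position is [12 17 10 / 2 8 13]. Elementwise product with the kernel and sum: 12·-1 + 17·3 + 10·2 + 2·-2 + 8·2.

71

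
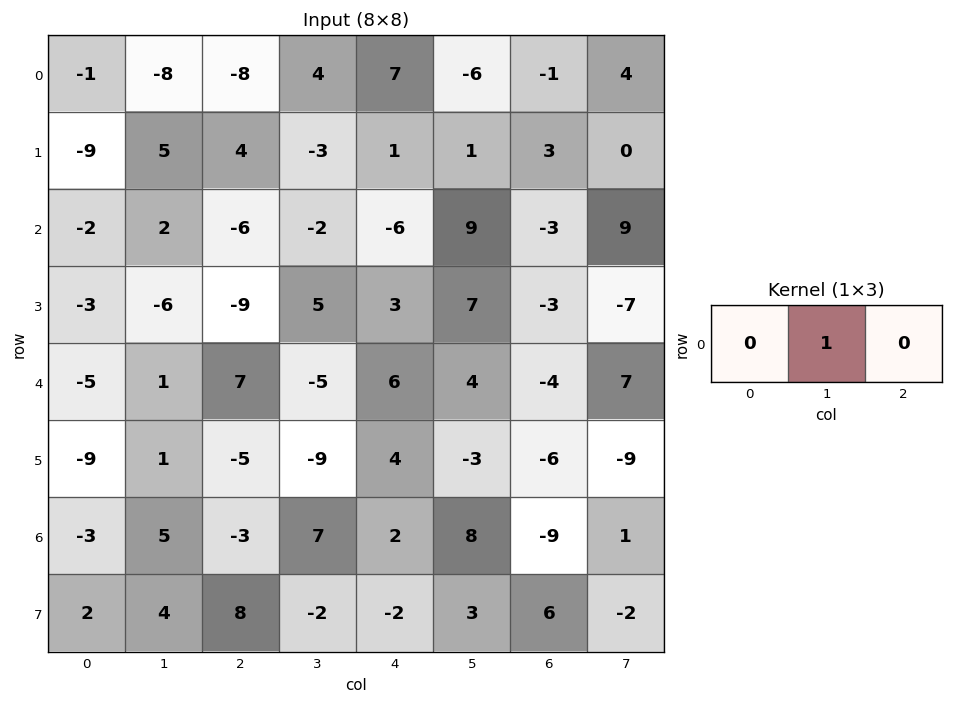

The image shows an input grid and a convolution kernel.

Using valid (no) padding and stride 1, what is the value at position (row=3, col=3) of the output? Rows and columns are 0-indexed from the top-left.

The receptive field on the input at this output position is [5 3 7]. Elementwise product with the kernel and sum: 3·1.

3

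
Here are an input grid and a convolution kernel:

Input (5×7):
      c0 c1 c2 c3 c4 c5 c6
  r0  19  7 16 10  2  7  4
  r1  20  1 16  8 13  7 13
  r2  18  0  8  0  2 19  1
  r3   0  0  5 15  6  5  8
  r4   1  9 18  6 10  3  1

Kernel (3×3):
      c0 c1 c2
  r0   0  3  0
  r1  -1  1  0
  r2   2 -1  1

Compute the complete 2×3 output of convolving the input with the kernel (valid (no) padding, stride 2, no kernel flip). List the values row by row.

46 40 1
11 50 74

Output[0,0]: The receptive field on the input at this output position is [19 7 16 / 20 1 16 / 18 0 8]. Elementwise product with the kernel and sum: 7·3 + 20·-1 + 1·1 + 18·2 + 0·-1 + 8·1.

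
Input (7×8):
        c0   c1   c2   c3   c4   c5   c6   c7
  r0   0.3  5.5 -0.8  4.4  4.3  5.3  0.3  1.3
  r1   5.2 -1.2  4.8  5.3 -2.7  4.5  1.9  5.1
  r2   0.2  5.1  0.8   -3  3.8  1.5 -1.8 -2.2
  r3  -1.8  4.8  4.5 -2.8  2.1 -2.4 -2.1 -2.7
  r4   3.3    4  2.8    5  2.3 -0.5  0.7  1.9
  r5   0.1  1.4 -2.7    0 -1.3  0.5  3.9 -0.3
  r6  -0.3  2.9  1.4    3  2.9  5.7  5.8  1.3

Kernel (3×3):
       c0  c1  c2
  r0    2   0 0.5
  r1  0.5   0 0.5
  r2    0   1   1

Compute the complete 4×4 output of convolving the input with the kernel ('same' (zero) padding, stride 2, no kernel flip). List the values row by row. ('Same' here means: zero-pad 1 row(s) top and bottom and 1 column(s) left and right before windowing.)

Output[0,0]: The receptive field on the zero-padded input at this output position is [0 0 0 / 0 0.3 5.5 / 0 5.2 -1.2]. Elementwise product with the kernel and sum: 0·2 + 0·0.5 + 0·0.5 + 5.5·0.5 + 5.2·1 + -1.2·1.
Output[0,1]: The receptive field on the zero-padded input at this output position is [0 0 0 / 5.5 -0.8 4.4 / -1.2 4.8 5.3]. Elementwise product with the kernel and sum: 0·2 + 0·0.5 + 5.5·0.5 + 4.4·0.5 + 4.8·1 + 5.3·1.

6.75 15.05 6.65 10.3
4.95 3 11.8 6.4
5.9 10 -5.35 -1.85
2.15 5.75 4.6 4.35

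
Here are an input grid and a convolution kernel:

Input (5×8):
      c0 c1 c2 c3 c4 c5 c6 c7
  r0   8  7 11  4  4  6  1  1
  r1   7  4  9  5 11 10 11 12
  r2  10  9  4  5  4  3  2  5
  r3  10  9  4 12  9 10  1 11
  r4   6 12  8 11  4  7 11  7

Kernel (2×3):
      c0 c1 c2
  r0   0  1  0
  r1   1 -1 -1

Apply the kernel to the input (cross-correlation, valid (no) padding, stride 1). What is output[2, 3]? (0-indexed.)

-3

The receptive field on the input at this output position is [5 4 3 / 12 9 10]. Elementwise product with the kernel and sum: 4·1 + 12·1 + 9·-1 + 10·-1.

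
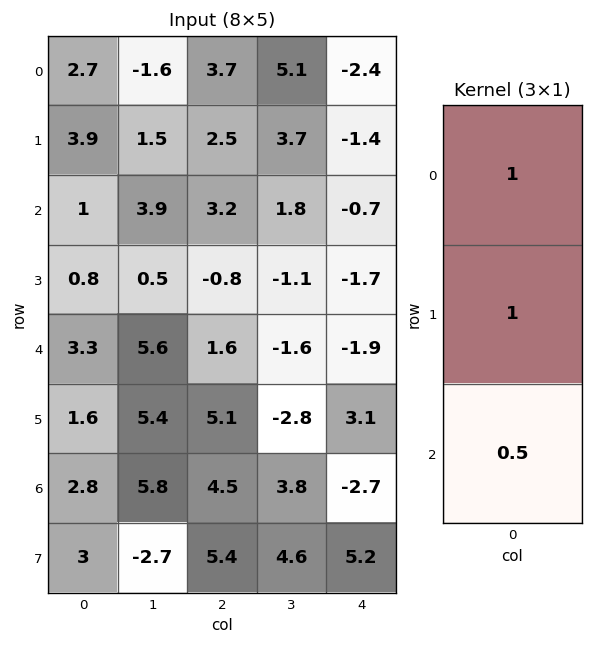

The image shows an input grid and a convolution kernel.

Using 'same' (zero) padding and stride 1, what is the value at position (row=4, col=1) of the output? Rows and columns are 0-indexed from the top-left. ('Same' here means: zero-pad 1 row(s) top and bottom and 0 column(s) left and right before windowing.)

The receptive field on the zero-padded input at this output position is [0.5 / 5.6 / 5.4]. Elementwise product with the kernel and sum: 0.5·1 + 5.6·1 + 5.4·0.5.

8.8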